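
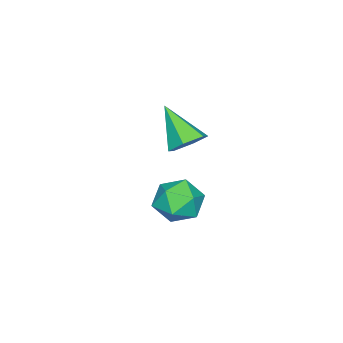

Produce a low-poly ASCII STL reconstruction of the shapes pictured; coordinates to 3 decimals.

solid 
facet normal 0.274 0.678 -0.682
outer loop
vertex -0.136 -1.701 -3.47
vertex -0.781 -1.317 -3.347
vertex -0.16 -1.157 -2.939
endloop
endfacet
facet normal 0.804 -0.397 0.443
outer loop
vertex -0.136 -1.701 -3.47
vertex -0.16 -1.157 -2.939
vertex -1.259 -2.503 -2.153
endloop
endfacet
facet normal 0.274 0.677 -0.683
outer loop
vertex -0.16 -1.157 -2.939
vertex -0.781 -1.317 -3.347
vertex -0.804 -0.773 -2.817
endloop
endfacet
facet normal 0.328 0.262 0.908
outer loop
vertex -0.16 -1.157 -2.939
vertex -0.804 -0.773 -2.817
vertex -1.259 -2.503 -2.153
endloop
endfacet
facet normal 0.274 0.677 -0.683
outer loop
vertex -0.804 -0.773 -2.817
vertex -0.781 -1.317 -3.347
vertex -1.425 -0.933 -3.225
endloop
endfacet
facet normal -0.571 0.421 0.705
outer loop
vertex -0.804 -0.773 -2.817
vertex -1.425 -0.933 -3.225
vertex -1.259 -2.503 -2.153
endloop
endfacet
facet normal 0.274 0.677 -0.683
outer loop
vertex -1.425 -0.933 -3.225
vertex -0.781 -1.317 -3.347
vertex -1.402 -1.477 -3.755
endloop
endfacet
facet normal -0.996 -0.079 0.038
outer loop
vertex -1.425 -0.933 -3.225
vertex -1.402 -1.477 -3.755
vertex -1.259 -2.503 -2.153
endloop
endfacet
facet normal 0.274 0.678 -0.682
outer loop
vertex -1.402 -1.477 -3.755
vertex -0.781 -1.317 -3.347
vertex -0.757 -1.861 -3.878
endloop
endfacet
facet normal -0.521 -0.739 -0.427
outer loop
vertex -1.402 -1.477 -3.755
vertex -0.757 -1.861 -3.878
vertex -1.259 -2.503 -2.153
endloop
endfacet
facet normal 0.274 0.678 -0.682
outer loop
vertex -0.757 -1.861 -3.878
vertex -0.781 -1.317 -3.347
vertex -0.136 -1.701 -3.47
endloop
endfacet
facet normal 0.379 -0.898 -0.224
outer loop
vertex -0.757 -1.861 -3.878
vertex -0.136 -1.701 -3.47
vertex -1.259 -2.503 -2.153
endloop
endfacet
facet normal -0.376 0.647 0.663
outer loop
vertex 2.504 1.139 -2.938
vertex 2.703 0.574 -2.274
vertex 3.3 1.187 -2.533
endloop
endfacet
facet normal -0.109 0.989 0.097
outer loop
vertex 2.504 1.139 -2.938
vertex 3.3 1.187 -2.533
vertex 3.244 1.268 -3.422
endloop
endfacet
facet normal -0.448 0.752 -0.484
outer loop
vertex 2.504 1.139 -2.938
vertex 3.244 1.268 -3.422
vertex 2.614 0.706 -3.712
endloop
endfacet
facet normal -0.924 0.262 -0.278
outer loop
vertex 2.504 1.139 -2.938
vertex 2.614 0.706 -3.712
vertex 2.279 0.277 -3.003
endloop
endfacet
facet normal -0.880 0.197 0.432
outer loop
vertex 2.504 1.139 -2.938
vertex 2.279 0.277 -3.003
vertex 2.703 0.574 -2.274
endloop
endfacet
facet normal 0.580 0.814 0.038
outer loop
vertex 3.244 1.268 -3.422
vertex 3.3 1.187 -2.533
vertex 3.901 0.783 -3.057
endloop
endfacet
facet normal 0.148 0.259 0.954
outer loop
vertex 3.3 1.187 -2.533
vertex 2.703 0.574 -2.274
vertex 3.566 0.354 -2.348
endloop
endfacet
facet normal -0.667 -0.468 0.579
outer loop
vertex 2.703 0.574 -2.274
vertex 2.279 0.277 -3.003
vertex 2.936 -0.208 -2.638
endloop
endfacet
facet normal -0.739 -0.362 -0.568
outer loop
vertex 2.279 0.277 -3.003
vertex 2.614 0.706 -3.712
vertex 2.88 -0.127 -3.527
endloop
endfacet
facet normal 0.032 0.430 -0.902
outer loop
vertex 2.614 0.706 -3.712
vertex 3.244 1.268 -3.422
vertex 3.477 0.486 -3.786
endloop
endfacet
facet normal 0.924 -0.262 0.278
outer loop
vertex 3.676 -0.079 -3.122
vertex 3.901 0.783 -3.057
vertex 3.566 0.354 -2.348
endloop
endfacet
facet normal 0.448 -0.752 0.484
outer loop
vertex 3.676 -0.079 -3.122
vertex 3.566 0.354 -2.348
vertex 2.936 -0.208 -2.638
endloop
endfacet
facet normal 0.109 -0.989 -0.097
outer loop
vertex 3.676 -0.079 -3.122
vertex 2.936 -0.208 -2.638
vertex 2.88 -0.127 -3.527
endloop
endfacet
facet normal 0.376 -0.647 -0.663
outer loop
vertex 3.676 -0.079 -3.122
vertex 2.88 -0.127 -3.527
vertex 3.477 0.486 -3.786
endloop
endfacet
facet normal 0.880 -0.197 -0.432
outer loop
vertex 3.676 -0.079 -3.122
vertex 3.477 0.486 -3.786
vertex 3.901 0.783 -3.057
endloop
endfacet
facet normal 0.739 0.362 0.568
outer loop
vertex 3.566 0.354 -2.348
vertex 3.901 0.783 -3.057
vertex 3.3 1.187 -2.533
endloop
endfacet
facet normal -0.032 -0.430 0.902
outer loop
vertex 2.936 -0.208 -2.638
vertex 3.566 0.354 -2.348
vertex 2.703 0.574 -2.274
endloop
endfacet
facet normal -0.580 -0.814 -0.038
outer loop
vertex 2.88 -0.127 -3.527
vertex 2.936 -0.208 -2.638
vertex 2.279 0.277 -3.003
endloop
endfacet
facet normal -0.148 -0.259 -0.954
outer loop
vertex 3.477 0.486 -3.786
vertex 2.88 -0.127 -3.527
vertex 2.614 0.706 -3.712
endloop
endfacet
facet normal 0.667 0.468 -0.579
outer loop
vertex 3.901 0.783 -3.057
vertex 3.477 0.486 -3.786
vertex 3.244 1.268 -3.422
endloop
endfacet

endsolid


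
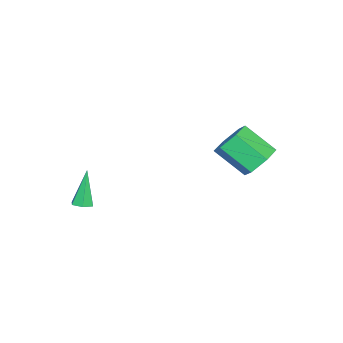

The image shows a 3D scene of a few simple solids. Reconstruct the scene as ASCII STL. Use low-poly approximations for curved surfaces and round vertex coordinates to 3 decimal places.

solid 
facet normal 0.356 0.019 -0.934
outer loop
vertex 3.831 -2.119 1.268
vertex 3.362 -2.341 1.085
vertex 3.414 -1.795 1.116
endloop
endfacet
facet normal 0.447 0.781 0.437
outer loop
vertex 3.831 -2.119 1.268
vertex 3.414 -1.795 1.116
vertex 2.658 -2.379 2.935
endloop
endfacet
facet normal 0.356 0.019 -0.934
outer loop
vertex 3.414 -1.795 1.116
vertex 3.362 -2.341 1.085
vertex 2.945 -2.017 0.933
endloop
endfacet
facet normal -0.456 0.885 0.095
outer loop
vertex 3.414 -1.795 1.116
vertex 2.945 -2.017 0.933
vertex 2.658 -2.379 2.935
endloop
endfacet
facet normal 0.356 0.020 -0.934
outer loop
vertex 2.945 -2.017 0.933
vertex 3.362 -2.341 1.085
vertex 2.894 -2.564 0.902
endloop
endfacet
facet normal -0.987 0.099 -0.124
outer loop
vertex 2.945 -2.017 0.933
vertex 2.894 -2.564 0.902
vertex 2.658 -2.379 2.935
endloop
endfacet
facet normal 0.356 0.020 -0.934
outer loop
vertex 2.894 -2.564 0.902
vertex 3.362 -2.341 1.085
vertex 3.311 -2.888 1.054
endloop
endfacet
facet normal -0.614 -0.790 0.001
outer loop
vertex 2.894 -2.564 0.902
vertex 3.311 -2.888 1.054
vertex 2.658 -2.379 2.935
endloop
endfacet
facet normal 0.356 0.020 -0.934
outer loop
vertex 3.311 -2.888 1.054
vertex 3.362 -2.341 1.085
vertex 3.779 -2.666 1.237
endloop
endfacet
facet normal 0.290 -0.894 0.342
outer loop
vertex 3.311 -2.888 1.054
vertex 3.779 -2.666 1.237
vertex 2.658 -2.379 2.935
endloop
endfacet
facet normal 0.356 0.019 -0.934
outer loop
vertex 3.779 -2.666 1.237
vertex 3.362 -2.341 1.085
vertex 3.831 -2.119 1.268
endloop
endfacet
facet normal 0.821 -0.110 0.560
outer loop
vertex 3.779 -2.666 1.237
vertex 3.831 -2.119 1.268
vertex 2.658 -2.379 2.935
endloop
endfacet
facet normal 0.051 0.785 -0.617
outer loop
vertex -1.794 4.731 2.575
vertex -2.389 4.213 1.867
vertex -2.85 4.821 2.603
endloop
endfacet
facet normal 0.073 0.613 0.787
outer loop
vertex -1.794 4.731 2.575
vertex -2.85 4.821 2.603
vertex -1.895 3.145 3.821
endloop
endfacet
facet normal 0.073 0.613 0.787
outer loop
vertex -1.895 3.145 3.821
vertex -2.85 4.821 2.603
vertex -2.951 3.235 3.849
endloop
endfacet
facet normal -0.051 -0.785 0.617
outer loop
vertex -1.895 3.145 3.821
vertex -2.951 3.235 3.849
vertex -2.491 2.627 3.113
endloop
endfacet
facet normal 0.050 0.785 -0.617
outer loop
vertex -2.85 4.821 2.603
vertex -2.389 4.213 1.867
vertex -3.445 4.303 1.896
endloop
endfacet
facet normal -0.826 0.380 0.417
outer loop
vertex -2.85 4.821 2.603
vertex -3.445 4.303 1.896
vertex -2.951 3.235 3.849
endloop
endfacet
facet normal -0.826 0.380 0.417
outer loop
vertex -2.951 3.235 3.849
vertex -3.445 4.303 1.896
vertex -3.546 2.717 3.142
endloop
endfacet
facet normal -0.050 -0.785 0.617
outer loop
vertex -2.951 3.235 3.849
vertex -3.546 2.717 3.142
vertex -2.491 2.627 3.113
endloop
endfacet
facet normal 0.050 0.786 -0.617
outer loop
vertex -3.445 4.303 1.896
vertex -2.389 4.213 1.867
vertex -2.985 3.695 1.159
endloop
endfacet
facet normal -0.900 -0.233 -0.369
outer loop
vertex -3.445 4.303 1.896
vertex -2.985 3.695 1.159
vertex -3.546 2.717 3.142
endloop
endfacet
facet normal -0.900 -0.233 -0.369
outer loop
vertex -3.546 2.717 3.142
vertex -2.985 3.695 1.159
vertex -3.086 2.109 2.405
endloop
endfacet
facet normal -0.050 -0.786 0.617
outer loop
vertex -3.546 2.717 3.142
vertex -3.086 2.109 2.405
vertex -2.491 2.627 3.113
endloop
endfacet
facet normal 0.051 0.785 -0.617
outer loop
vertex -2.985 3.695 1.159
vertex -2.389 4.213 1.867
vertex -1.929 3.605 1.131
endloop
endfacet
facet normal -0.073 -0.613 -0.787
outer loop
vertex -2.985 3.695 1.159
vertex -1.929 3.605 1.131
vertex -3.086 2.109 2.405
endloop
endfacet
facet normal -0.073 -0.613 -0.787
outer loop
vertex -3.086 2.109 2.405
vertex -1.929 3.605 1.131
vertex -2.03 2.019 2.377
endloop
endfacet
facet normal -0.051 -0.785 0.617
outer loop
vertex -3.086 2.109 2.405
vertex -2.03 2.019 2.377
vertex -2.491 2.627 3.113
endloop
endfacet
facet normal 0.050 0.785 -0.617
outer loop
vertex -1.929 3.605 1.131
vertex -2.389 4.213 1.867
vertex -1.334 4.123 1.838
endloop
endfacet
facet normal 0.826 -0.380 -0.417
outer loop
vertex -1.929 3.605 1.131
vertex -1.334 4.123 1.838
vertex -2.03 2.019 2.377
endloop
endfacet
facet normal 0.826 -0.380 -0.417
outer loop
vertex -2.03 2.019 2.377
vertex -1.334 4.123 1.838
vertex -1.435 2.537 3.084
endloop
endfacet
facet normal -0.050 -0.785 0.617
outer loop
vertex -2.03 2.019 2.377
vertex -1.435 2.537 3.084
vertex -2.491 2.627 3.113
endloop
endfacet
facet normal 0.050 0.786 -0.617
outer loop
vertex -1.334 4.123 1.838
vertex -2.389 4.213 1.867
vertex -1.794 4.731 2.575
endloop
endfacet
facet normal 0.900 0.233 0.369
outer loop
vertex -1.334 4.123 1.838
vertex -1.794 4.731 2.575
vertex -1.435 2.537 3.084
endloop
endfacet
facet normal 0.900 0.233 0.369
outer loop
vertex -1.435 2.537 3.084
vertex -1.794 4.731 2.575
vertex -1.895 3.145 3.821
endloop
endfacet
facet normal -0.050 -0.786 0.617
outer loop
vertex -1.435 2.537 3.084
vertex -1.895 3.145 3.821
vertex -2.491 2.627 3.113
endloop
endfacet

endsolid


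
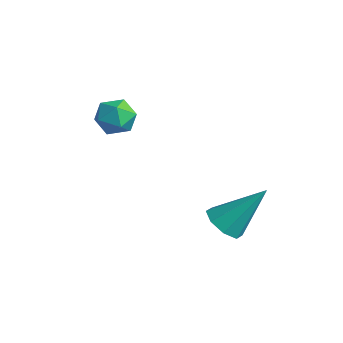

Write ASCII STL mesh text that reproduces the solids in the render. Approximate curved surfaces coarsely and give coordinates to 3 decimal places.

solid 
facet normal -0.337 -0.577 -0.744
outer loop
vertex -0.42 -1.433 -4.072
vertex -0.927 -1.02 -4.163
vertex -0.314 -1.067 -4.404
endloop
endfacet
facet normal 0.978 -0.161 0.135
outer loop
vertex -0.42 -1.433 -4.072
vertex -0.314 -1.067 -4.404
vertex -0.353 -0.04 -2.897
endloop
endfacet
facet normal -0.337 -0.575 -0.745
outer loop
vertex -0.314 -1.067 -4.404
vertex -0.927 -1.02 -4.163
vertex -0.566 -0.673 -4.594
endloop
endfacet
facet normal 0.865 0.425 -0.267
outer loop
vertex -0.314 -1.067 -4.404
vertex -0.566 -0.673 -4.594
vertex -0.353 -0.04 -2.897
endloop
endfacet
facet normal -0.337 -0.576 -0.745
outer loop
vertex -0.566 -0.673 -4.594
vertex -0.927 -1.02 -4.163
vertex -1.03 -0.482 -4.532
endloop
endfacet
facet normal 0.312 0.877 -0.366
outer loop
vertex -0.566 -0.673 -4.594
vertex -1.03 -0.482 -4.532
vertex -0.353 -0.04 -2.897
endloop
endfacet
facet normal -0.337 -0.576 -0.745
outer loop
vertex -1.03 -0.482 -4.532
vertex -0.927 -1.02 -4.163
vertex -1.433 -0.606 -4.254
endloop
endfacet
facet normal -0.357 0.928 -0.103
outer loop
vertex -1.03 -0.482 -4.532
vertex -1.433 -0.606 -4.254
vertex -0.353 -0.04 -2.897
endloop
endfacet
facet normal -0.338 -0.577 -0.744
outer loop
vertex -1.433 -0.606 -4.254
vertex -0.927 -1.02 -4.163
vertex -1.539 -0.972 -3.922
endloop
endfacet
facet normal -0.750 0.550 0.367
outer loop
vertex -1.433 -0.606 -4.254
vertex -1.539 -0.972 -3.922
vertex -0.353 -0.04 -2.897
endloop
endfacet
facet normal -0.338 -0.575 -0.745
outer loop
vertex -1.539 -0.972 -3.922
vertex -0.927 -1.02 -4.163
vertex -1.287 -1.366 -3.732
endloop
endfacet
facet normal -0.637 -0.036 0.770
outer loop
vertex -1.539 -0.972 -3.922
vertex -1.287 -1.366 -3.732
vertex -0.353 -0.04 -2.897
endloop
endfacet
facet normal -0.337 -0.577 -0.744
outer loop
vertex -1.287 -1.366 -3.732
vertex -0.927 -1.02 -4.163
vertex -0.823 -1.557 -3.794
endloop
endfacet
facet normal -0.085 -0.488 0.869
outer loop
vertex -1.287 -1.366 -3.732
vertex -0.823 -1.557 -3.794
vertex -0.353 -0.04 -2.897
endloop
endfacet
facet normal -0.336 -0.577 -0.745
outer loop
vertex -0.823 -1.557 -3.794
vertex -0.927 -1.02 -4.163
vertex -0.42 -1.433 -4.072
endloop
endfacet
facet normal 0.584 -0.540 0.606
outer loop
vertex -0.823 -1.557 -3.794
vertex -0.42 -1.433 -4.072
vertex -0.353 -0.04 -2.897
endloop
endfacet
facet normal -0.746 0.257 0.614
outer loop
vertex -4.109 -2.508 -0.634
vertex -3.909 -2.955 -0.204
vertex -3.675 -2.348 -0.174
endloop
endfacet
facet normal -0.536 0.815 0.222
outer loop
vertex -4.109 -2.508 -0.634
vertex -3.675 -2.348 -0.174
vertex -3.598 -2.131 -0.784
endloop
endfacet
facet normal -0.610 0.640 -0.467
outer loop
vertex -4.109 -2.508 -0.634
vertex -3.598 -2.131 -0.784
vertex -3.784 -2.605 -1.191
endloop
endfacet
facet normal -0.865 -0.024 -0.501
outer loop
vertex -4.109 -2.508 -0.634
vertex -3.784 -2.605 -1.191
vertex -3.977 -3.114 -0.833
endloop
endfacet
facet normal -0.950 -0.262 0.169
outer loop
vertex -4.109 -2.508 -0.634
vertex -3.977 -3.114 -0.833
vertex -3.909 -2.955 -0.204
endloop
endfacet
facet normal 0.158 0.924 0.349
outer loop
vertex -3.598 -2.131 -0.784
vertex -3.675 -2.348 -0.174
vertex -3.083 -2.346 -0.447
endloop
endfacet
facet normal -0.182 0.022 0.983
outer loop
vertex -3.675 -2.348 -0.174
vertex -3.909 -2.955 -0.204
vertex -3.276 -2.855 -0.089
endloop
endfacet
facet normal -0.513 -0.818 0.262
outer loop
vertex -3.909 -2.955 -0.204
vertex -3.977 -3.114 -0.833
vertex -3.462 -3.329 -0.496
endloop
endfacet
facet normal -0.376 -0.433 -0.819
outer loop
vertex -3.977 -3.114 -0.833
vertex -3.784 -2.605 -1.191
vertex -3.385 -3.112 -1.106
endloop
endfacet
facet normal 0.038 0.642 -0.765
outer loop
vertex -3.784 -2.605 -1.191
vertex -3.598 -2.131 -0.784
vertex -3.151 -2.505 -1.076
endloop
endfacet
facet normal 0.865 0.024 0.501
outer loop
vertex -2.951 -2.952 -0.646
vertex -3.083 -2.346 -0.447
vertex -3.276 -2.855 -0.089
endloop
endfacet
facet normal 0.610 -0.640 0.467
outer loop
vertex -2.951 -2.952 -0.646
vertex -3.276 -2.855 -0.089
vertex -3.462 -3.329 -0.496
endloop
endfacet
facet normal 0.536 -0.815 -0.222
outer loop
vertex -2.951 -2.952 -0.646
vertex -3.462 -3.329 -0.496
vertex -3.385 -3.112 -1.106
endloop
endfacet
facet normal 0.746 -0.257 -0.614
outer loop
vertex -2.951 -2.952 -0.646
vertex -3.385 -3.112 -1.106
vertex -3.151 -2.505 -1.076
endloop
endfacet
facet normal 0.950 0.262 -0.169
outer loop
vertex -2.951 -2.952 -0.646
vertex -3.151 -2.505 -1.076
vertex -3.083 -2.346 -0.447
endloop
endfacet
facet normal 0.376 0.433 0.819
outer loop
vertex -3.276 -2.855 -0.089
vertex -3.083 -2.346 -0.447
vertex -3.675 -2.348 -0.174
endloop
endfacet
facet normal -0.038 -0.642 0.765
outer loop
vertex -3.462 -3.329 -0.496
vertex -3.276 -2.855 -0.089
vertex -3.909 -2.955 -0.204
endloop
endfacet
facet normal -0.158 -0.924 -0.349
outer loop
vertex -3.385 -3.112 -1.106
vertex -3.462 -3.329 -0.496
vertex -3.977 -3.114 -0.833
endloop
endfacet
facet normal 0.182 -0.022 -0.983
outer loop
vertex -3.151 -2.505 -1.076
vertex -3.385 -3.112 -1.106
vertex -3.784 -2.605 -1.191
endloop
endfacet
facet normal 0.513 0.818 -0.262
outer loop
vertex -3.083 -2.346 -0.447
vertex -3.151 -2.505 -1.076
vertex -3.598 -2.131 -0.784
endloop
endfacet

endsolid


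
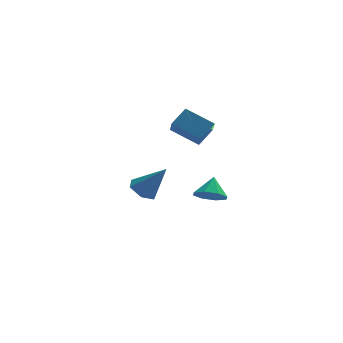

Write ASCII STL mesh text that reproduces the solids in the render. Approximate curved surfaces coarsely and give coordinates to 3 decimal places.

solid 
facet normal -0.801 0.370 0.470
outer loop
vertex -2.119 -0.038 3.564
vertex -2.125 0.868 2.84
vertex -2.741 -0.56 2.915
endloop
endfacet
facet normal 0.005 -0.781 0.624
outer loop
vertex -1.555 -1.108 2.22
vertex -2.119 -0.038 3.564
vertex -2.741 -0.56 2.915
endloop
endfacet
facet normal -0.801 0.370 0.470
outer loop
vertex -2.741 -0.56 2.915
vertex -2.125 0.868 2.84
vertex -2.747 0.346 2.191
endloop
endfacet
facet normal -0.598 -0.503 -0.624
outer loop
vertex -2.747 0.346 2.191
vertex -1.555 -1.108 2.22
vertex -2.741 -0.56 2.915
endloop
endfacet
facet normal 0.598 0.503 0.624
outer loop
vertex -2.119 -0.038 3.564
vertex -0.939 0.32 2.145
vertex -2.125 0.868 2.84
endloop
endfacet
facet normal 0.005 -0.781 0.624
outer loop
vertex -0.933 -0.586 2.869
vertex -2.119 -0.038 3.564
vertex -1.555 -1.108 2.22
endloop
endfacet
facet normal 0.598 0.503 0.624
outer loop
vertex -0.933 -0.586 2.869
vertex -0.939 0.32 2.145
vertex -2.119 -0.038 3.564
endloop
endfacet
facet normal -0.005 0.781 -0.624
outer loop
vertex -2.125 0.868 2.84
vertex -0.939 0.32 2.145
vertex -2.747 0.346 2.191
endloop
endfacet
facet normal -0.598 -0.503 -0.624
outer loop
vertex -1.561 -0.202 1.496
vertex -1.555 -1.108 2.22
vertex -2.747 0.346 2.191
endloop
endfacet
facet normal -0.005 0.781 -0.624
outer loop
vertex -2.747 0.346 2.191
vertex -0.939 0.32 2.145
vertex -1.561 -0.202 1.496
endloop
endfacet
facet normal 0.801 -0.370 -0.470
outer loop
vertex -1.561 -0.202 1.496
vertex -0.933 -0.586 2.869
vertex -1.555 -1.108 2.22
endloop
endfacet
facet normal 0.801 -0.370 -0.470
outer loop
vertex -0.939 0.32 2.145
vertex -0.933 -0.586 2.869
vertex -1.561 -0.202 1.496
endloop
endfacet
facet normal -0.200 -0.619 -0.759
outer loop
vertex -0.745 -4.27 0.223
vertex -1.415 -3.965 0.151
vertex -0.746 -3.831 -0.135
endloop
endfacet
facet normal 0.930 0.233 0.283
outer loop
vertex -0.745 -4.27 0.223
vertex -0.746 -3.831 -0.135
vertex -1.205 -3.315 0.949
endloop
endfacet
facet normal -0.201 -0.619 -0.760
outer loop
vertex -0.746 -3.831 -0.135
vertex -1.415 -3.965 0.151
vertex -1.139 -3.47 -0.325
endloop
endfacet
facet normal 0.689 0.723 -0.052
outer loop
vertex -0.746 -3.831 -0.135
vertex -1.139 -3.47 -0.325
vertex -1.205 -3.315 0.949
endloop
endfacet
facet normal -0.202 -0.618 -0.760
outer loop
vertex -1.139 -3.47 -0.325
vertex -1.415 -3.965 0.151
vertex -1.694 -3.398 -0.236
endloop
endfacet
facet normal 0.110 0.987 -0.114
outer loop
vertex -1.139 -3.47 -0.325
vertex -1.694 -3.398 -0.236
vertex -1.205 -3.315 0.949
endloop
endfacet
facet normal -0.200 -0.618 -0.760
outer loop
vertex -1.694 -3.398 -0.236
vertex -1.415 -3.965 0.151
vertex -2.085 -3.659 0.079
endloop
endfacet
facet normal -0.473 0.871 0.134
outer loop
vertex -1.694 -3.398 -0.236
vertex -2.085 -3.659 0.079
vertex -1.205 -3.315 0.949
endloop
endfacet
facet normal -0.201 -0.619 -0.759
outer loop
vertex -2.085 -3.659 0.079
vertex -1.415 -3.965 0.151
vertex -2.085 -4.098 0.437
endloop
endfacet
facet normal -0.712 0.444 0.544
outer loop
vertex -2.085 -3.659 0.079
vertex -2.085 -4.098 0.437
vertex -1.205 -3.315 0.949
endloop
endfacet
facet normal -0.201 -0.619 -0.759
outer loop
vertex -2.085 -4.098 0.437
vertex -1.415 -3.965 0.151
vertex -1.692 -4.459 0.627
endloop
endfacet
facet normal -0.470 -0.048 0.881
outer loop
vertex -2.085 -4.098 0.437
vertex -1.692 -4.459 0.627
vertex -1.205 -3.315 0.949
endloop
endfacet
facet normal -0.202 -0.618 -0.759
outer loop
vertex -1.692 -4.459 0.627
vertex -1.415 -3.965 0.151
vertex -1.137 -4.531 0.538
endloop
endfacet
facet normal 0.111 -0.313 0.943
outer loop
vertex -1.692 -4.459 0.627
vertex -1.137 -4.531 0.538
vertex -1.205 -3.315 0.949
endloop
endfacet
facet normal -0.200 -0.618 -0.760
outer loop
vertex -1.137 -4.531 0.538
vertex -1.415 -3.965 0.151
vertex -0.745 -4.27 0.223
endloop
endfacet
facet normal 0.690 -0.197 0.696
outer loop
vertex -1.137 -4.531 0.538
vertex -0.745 -4.27 0.223
vertex -1.205 -3.315 0.949
endloop
endfacet
facet normal -0.575 0.211 -0.790
outer loop
vertex -3.386 1.397 -2.439
vertex -3.856 1.777 -1.995
vertex -3.28 2.13 -2.32
endloop
endfacet
facet normal 0.955 -0.092 -0.282
outer loop
vertex -3.386 1.397 -2.439
vertex -3.28 2.13 -2.32
vertex -2.844 1.403 -0.605
endloop
endfacet
facet normal -0.575 0.211 -0.790
outer loop
vertex -3.28 2.13 -2.32
vertex -3.856 1.777 -1.995
vertex -3.75 2.51 -1.876
endloop
endfacet
facet normal 0.693 0.710 0.125
outer loop
vertex -3.28 2.13 -2.32
vertex -3.75 2.51 -1.876
vertex -2.844 1.403 -0.605
endloop
endfacet
facet normal -0.575 0.211 -0.790
outer loop
vertex -3.75 2.51 -1.876
vertex -3.856 1.777 -1.995
vertex -4.326 2.157 -1.551
endloop
endfacet
facet normal -0.063 0.730 0.681
outer loop
vertex -3.75 2.51 -1.876
vertex -4.326 2.157 -1.551
vertex -2.844 1.403 -0.605
endloop
endfacet
facet normal -0.575 0.212 -0.790
outer loop
vertex -4.326 2.157 -1.551
vertex -3.856 1.777 -1.995
vertex -4.433 1.424 -1.67
endloop
endfacet
facet normal -0.556 -0.053 0.829
outer loop
vertex -4.326 2.157 -1.551
vertex -4.433 1.424 -1.67
vertex -2.844 1.403 -0.605
endloop
endfacet
facet normal -0.575 0.212 -0.790
outer loop
vertex -4.433 1.424 -1.67
vertex -3.856 1.777 -1.995
vertex -3.963 1.044 -2.114
endloop
endfacet
facet normal -0.294 -0.857 0.422
outer loop
vertex -4.433 1.424 -1.67
vertex -3.963 1.044 -2.114
vertex -2.844 1.403 -0.605
endloop
endfacet
facet normal -0.575 0.212 -0.790
outer loop
vertex -3.963 1.044 -2.114
vertex -3.856 1.777 -1.995
vertex -3.386 1.397 -2.439
endloop
endfacet
facet normal 0.461 -0.877 -0.133
outer loop
vertex -3.963 1.044 -2.114
vertex -3.386 1.397 -2.439
vertex -2.844 1.403 -0.605
endloop
endfacet

endsolid


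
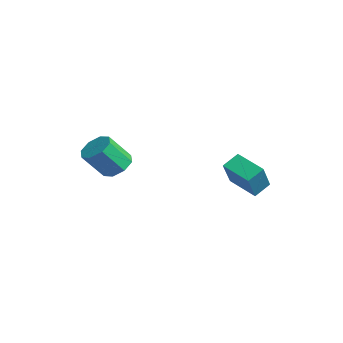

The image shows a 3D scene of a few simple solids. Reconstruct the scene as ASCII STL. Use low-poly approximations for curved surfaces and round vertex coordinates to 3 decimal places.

solid 
facet normal 0.064 0.609 -0.790
outer loop
vertex -2.372 -2.812 -3.705
vertex -3.013 -2.288 -3.353
vertex -2.115 -2.316 -3.302
endloop
endfacet
facet normal 0.926 -0.332 -0.181
outer loop
vertex -2.372 -2.812 -3.705
vertex -2.115 -2.316 -3.302
vertex -2.486 -3.896 -2.299
endloop
endfacet
facet normal 0.926 -0.332 -0.181
outer loop
vertex -2.486 -3.896 -2.299
vertex -2.115 -2.316 -3.302
vertex -2.229 -3.4 -1.896
endloop
endfacet
facet normal -0.064 -0.609 0.790
outer loop
vertex -2.486 -3.896 -2.299
vertex -2.229 -3.4 -1.896
vertex -3.127 -3.372 -1.947
endloop
endfacet
facet normal 0.064 0.609 -0.791
outer loop
vertex -2.115 -2.316 -3.302
vertex -3.013 -2.288 -3.353
vertex -2.384 -1.803 -2.929
endloop
endfacet
facet normal 0.918 0.274 0.286
outer loop
vertex -2.115 -2.316 -3.302
vertex -2.384 -1.803 -2.929
vertex -2.229 -3.4 -1.896
endloop
endfacet
facet normal 0.918 0.274 0.286
outer loop
vertex -2.229 -3.4 -1.896
vertex -2.384 -1.803 -2.929
vertex -2.498 -2.888 -1.522
endloop
endfacet
facet normal -0.064 -0.610 0.790
outer loop
vertex -2.229 -3.4 -1.896
vertex -2.498 -2.888 -1.522
vertex -3.127 -3.372 -1.947
endloop
endfacet
facet normal 0.063 0.609 -0.790
outer loop
vertex -2.384 -1.803 -2.929
vertex -3.013 -2.288 -3.353
vertex -3.022 -1.575 -2.804
endloop
endfacet
facet normal 0.372 0.720 0.586
outer loop
vertex -2.384 -1.803 -2.929
vertex -3.022 -1.575 -2.804
vertex -2.498 -2.888 -1.522
endloop
endfacet
facet normal 0.372 0.720 0.585
outer loop
vertex -2.498 -2.888 -1.522
vertex -3.022 -1.575 -2.804
vertex -3.136 -2.659 -1.398
endloop
endfacet
facet normal -0.065 -0.609 0.790
outer loop
vertex -2.498 -2.888 -1.522
vertex -3.136 -2.659 -1.398
vertex -3.127 -3.372 -1.947
endloop
endfacet
facet normal 0.064 0.609 -0.790
outer loop
vertex -3.022 -1.575 -2.804
vertex -3.013 -2.288 -3.353
vertex -3.654 -1.764 -3.001
endloop
endfacet
facet normal -0.391 0.744 0.542
outer loop
vertex -3.022 -1.575 -2.804
vertex -3.654 -1.764 -3.001
vertex -3.136 -2.659 -1.398
endloop
endfacet
facet normal -0.391 0.744 0.542
outer loop
vertex -3.136 -2.659 -1.398
vertex -3.654 -1.764 -3.001
vertex -3.768 -2.848 -1.595
endloop
endfacet
facet normal -0.064 -0.609 0.790
outer loop
vertex -3.136 -2.659 -1.398
vertex -3.768 -2.848 -1.595
vertex -3.127 -3.372 -1.947
endloop
endfacet
facet normal 0.064 0.609 -0.790
outer loop
vertex -3.654 -1.764 -3.001
vertex -3.013 -2.288 -3.353
vertex -3.911 -2.26 -3.404
endloop
endfacet
facet normal -0.926 0.332 0.181
outer loop
vertex -3.654 -1.764 -3.001
vertex -3.911 -2.26 -3.404
vertex -3.768 -2.848 -1.595
endloop
endfacet
facet normal -0.926 0.332 0.181
outer loop
vertex -3.768 -2.848 -1.595
vertex -3.911 -2.26 -3.404
vertex -4.025 -3.344 -1.998
endloop
endfacet
facet normal -0.064 -0.609 0.790
outer loop
vertex -3.768 -2.848 -1.595
vertex -4.025 -3.344 -1.998
vertex -3.127 -3.372 -1.947
endloop
endfacet
facet normal 0.064 0.610 -0.790
outer loop
vertex -3.911 -2.26 -3.404
vertex -3.013 -2.288 -3.353
vertex -3.642 -2.772 -3.778
endloop
endfacet
facet normal -0.918 -0.274 -0.286
outer loop
vertex -3.911 -2.26 -3.404
vertex -3.642 -2.772 -3.778
vertex -4.025 -3.344 -1.998
endloop
endfacet
facet normal -0.918 -0.274 -0.286
outer loop
vertex -4.025 -3.344 -1.998
vertex -3.642 -2.772 -3.778
vertex -3.756 -3.857 -2.371
endloop
endfacet
facet normal -0.064 -0.609 0.791
outer loop
vertex -4.025 -3.344 -1.998
vertex -3.756 -3.857 -2.371
vertex -3.127 -3.372 -1.947
endloop
endfacet
facet normal 0.065 0.609 -0.790
outer loop
vertex -3.642 -2.772 -3.778
vertex -3.013 -2.288 -3.353
vertex -3.004 -3.001 -3.902
endloop
endfacet
facet normal -0.372 -0.720 -0.585
outer loop
vertex -3.642 -2.772 -3.778
vertex -3.004 -3.001 -3.902
vertex -3.756 -3.857 -2.371
endloop
endfacet
facet normal -0.372 -0.720 -0.585
outer loop
vertex -3.756 -3.857 -2.371
vertex -3.004 -3.001 -3.902
vertex -3.118 -4.085 -2.496
endloop
endfacet
facet normal -0.063 -0.609 0.790
outer loop
vertex -3.756 -3.857 -2.371
vertex -3.118 -4.085 -2.496
vertex -3.127 -3.372 -1.947
endloop
endfacet
facet normal 0.064 0.609 -0.790
outer loop
vertex -3.004 -3.001 -3.902
vertex -3.013 -2.288 -3.353
vertex -2.372 -2.812 -3.705
endloop
endfacet
facet normal 0.391 -0.744 -0.542
outer loop
vertex -3.004 -3.001 -3.902
vertex -2.372 -2.812 -3.705
vertex -3.118 -4.085 -2.496
endloop
endfacet
facet normal 0.391 -0.744 -0.542
outer loop
vertex -3.118 -4.085 -2.496
vertex -2.372 -2.812 -3.705
vertex -2.486 -3.896 -2.299
endloop
endfacet
facet normal -0.064 -0.609 0.790
outer loop
vertex -3.118 -4.085 -2.496
vertex -2.486 -3.896 -2.299
vertex -3.127 -3.372 -1.947
endloop
endfacet
facet normal -0.431 0.421 -0.798
outer loop
vertex -0.52 3.262 -3.64
vertex 0.965 3.841 -4.136
vertex -0.364 2.399 -4.18
endloop
endfacet
facet normal -0.889 -0.347 0.297
outer loop
vertex 0.455 1.599 -2.664
vertex -0.52 3.262 -3.64
vertex -0.364 2.399 -4.18
endloop
endfacet
facet normal -0.431 0.421 -0.798
outer loop
vertex -0.364 2.399 -4.18
vertex 0.965 3.841 -4.136
vertex 1.121 2.978 -4.676
endloop
endfacet
facet normal 0.152 -0.838 -0.524
outer loop
vertex 1.121 2.978 -4.676
vertex 0.455 1.599 -2.664
vertex -0.364 2.399 -4.18
endloop
endfacet
facet normal -0.152 0.838 0.524
outer loop
vertex -0.52 3.262 -3.64
vertex 1.784 3.041 -2.62
vertex 0.965 3.841 -4.136
endloop
endfacet
facet normal -0.889 -0.347 0.297
outer loop
vertex 0.299 2.462 -2.124
vertex -0.52 3.262 -3.64
vertex 0.455 1.599 -2.664
endloop
endfacet
facet normal -0.152 0.838 0.524
outer loop
vertex 0.299 2.462 -2.124
vertex 1.784 3.041 -2.62
vertex -0.52 3.262 -3.64
endloop
endfacet
facet normal 0.889 0.347 -0.297
outer loop
vertex 0.965 3.841 -4.136
vertex 1.784 3.041 -2.62
vertex 1.121 2.978 -4.676
endloop
endfacet
facet normal 0.152 -0.838 -0.524
outer loop
vertex 1.94 2.178 -3.16
vertex 0.455 1.599 -2.664
vertex 1.121 2.978 -4.676
endloop
endfacet
facet normal 0.889 0.347 -0.297
outer loop
vertex 1.121 2.978 -4.676
vertex 1.784 3.041 -2.62
vertex 1.94 2.178 -3.16
endloop
endfacet
facet normal 0.431 -0.421 0.798
outer loop
vertex 1.94 2.178 -3.16
vertex 0.299 2.462 -2.124
vertex 0.455 1.599 -2.664
endloop
endfacet
facet normal 0.431 -0.421 0.798
outer loop
vertex 1.784 3.041 -2.62
vertex 0.299 2.462 -2.124
vertex 1.94 2.178 -3.16
endloop
endfacet

endsolid


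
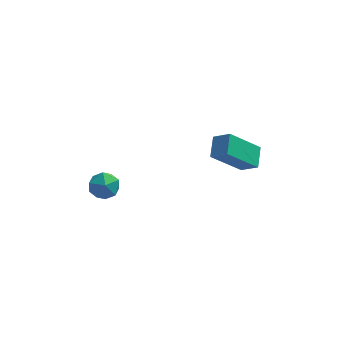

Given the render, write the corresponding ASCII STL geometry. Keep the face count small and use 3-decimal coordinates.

solid 
facet normal -0.210 0.970 -0.120
outer loop
vertex -1.836 -1.051 2.863
vertex -2.243 -1.057 3.526
vertex -1.483 -0.891 3.539
endloop
endfacet
facet normal 0.420 0.809 -0.411
outer loop
vertex -1.836 -1.051 2.863
vertex -1.483 -0.891 3.539
vertex -1.129 -1.342 3.013
endloop
endfacet
facet normal 0.315 0.301 -0.900
outer loop
vertex -1.836 -1.051 2.863
vertex -1.129 -1.342 3.013
vertex -1.671 -1.787 2.675
endloop
endfacet
facet normal -0.383 0.147 -0.912
outer loop
vertex -1.836 -1.051 2.863
vertex -1.671 -1.787 2.675
vertex -2.359 -1.612 2.992
endloop
endfacet
facet normal -0.708 0.561 -0.429
outer loop
vertex -1.836 -1.051 2.863
vertex -2.359 -1.612 2.992
vertex -2.243 -1.057 3.526
endloop
endfacet
facet normal 0.837 0.538 0.102
outer loop
vertex -1.129 -1.342 3.013
vertex -1.483 -0.891 3.539
vertex -1.101 -1.528 3.768
endloop
endfacet
facet normal -0.184 0.799 0.573
outer loop
vertex -1.483 -0.891 3.539
vertex -2.243 -1.057 3.526
vertex -1.789 -1.353 4.085
endloop
endfacet
facet normal -0.988 0.138 0.071
outer loop
vertex -2.243 -1.057 3.526
vertex -2.359 -1.612 2.992
vertex -2.331 -1.798 3.747
endloop
endfacet
facet normal -0.462 -0.532 -0.709
outer loop
vertex -2.359 -1.612 2.992
vertex -1.671 -1.787 2.675
vertex -1.977 -2.249 3.221
endloop
endfacet
facet normal 0.665 -0.285 -0.691
outer loop
vertex -1.671 -1.787 2.675
vertex -1.129 -1.342 3.013
vertex -1.217 -2.083 3.234
endloop
endfacet
facet normal 0.383 -0.147 0.912
outer loop
vertex -1.624 -2.089 3.897
vertex -1.101 -1.528 3.768
vertex -1.789 -1.353 4.085
endloop
endfacet
facet normal -0.315 -0.301 0.900
outer loop
vertex -1.624 -2.089 3.897
vertex -1.789 -1.353 4.085
vertex -2.331 -1.798 3.747
endloop
endfacet
facet normal -0.420 -0.809 0.411
outer loop
vertex -1.624 -2.089 3.897
vertex -2.331 -1.798 3.747
vertex -1.977 -2.249 3.221
endloop
endfacet
facet normal 0.210 -0.970 0.120
outer loop
vertex -1.624 -2.089 3.897
vertex -1.977 -2.249 3.221
vertex -1.217 -2.083 3.234
endloop
endfacet
facet normal 0.708 -0.561 0.429
outer loop
vertex -1.624 -2.089 3.897
vertex -1.217 -2.083 3.234
vertex -1.101 -1.528 3.768
endloop
endfacet
facet normal 0.462 0.532 0.709
outer loop
vertex -1.789 -1.353 4.085
vertex -1.101 -1.528 3.768
vertex -1.483 -0.891 3.539
endloop
endfacet
facet normal -0.665 0.285 0.691
outer loop
vertex -2.331 -1.798 3.747
vertex -1.789 -1.353 4.085
vertex -2.243 -1.057 3.526
endloop
endfacet
facet normal -0.837 -0.538 -0.102
outer loop
vertex -1.977 -2.249 3.221
vertex -2.331 -1.798 3.747
vertex -2.359 -1.612 2.992
endloop
endfacet
facet normal 0.184 -0.799 -0.573
outer loop
vertex -1.217 -2.083 3.234
vertex -1.977 -2.249 3.221
vertex -1.671 -1.787 2.675
endloop
endfacet
facet normal 0.988 -0.138 -0.071
outer loop
vertex -1.101 -1.528 3.768
vertex -1.217 -2.083 3.234
vertex -1.129 -1.342 3.013
endloop
endfacet
facet normal -0.757 0.346 -0.554
outer loop
vertex 2.726 1.558 4.075
vertex 4.05 2.171 2.649
vertex 2.643 0.58 3.578
endloop
endfacet
facet normal -0.649 -0.300 0.699
outer loop
vertex 3.37 0.249 4.111
vertex 2.726 1.558 4.075
vertex 2.643 0.58 3.578
endloop
endfacet
facet normal -0.757 0.345 -0.555
outer loop
vertex 2.643 0.58 3.578
vertex 4.05 2.171 2.649
vertex 3.968 1.193 2.153
endloop
endfacet
facet normal -0.074 -0.889 -0.451
outer loop
vertex 3.968 1.193 2.153
vertex 3.37 0.249 4.111
vertex 2.643 0.58 3.578
endloop
endfacet
facet normal 0.074 0.889 0.451
outer loop
vertex 2.726 1.558 4.075
vertex 4.777 1.84 3.182
vertex 4.05 2.171 2.649
endloop
endfacet
facet normal -0.649 -0.300 0.699
outer loop
vertex 3.452 1.227 4.607
vertex 2.726 1.558 4.075
vertex 3.37 0.249 4.111
endloop
endfacet
facet normal 0.074 0.889 0.452
outer loop
vertex 3.452 1.227 4.607
vertex 4.777 1.84 3.182
vertex 2.726 1.558 4.075
endloop
endfacet
facet normal 0.649 0.300 -0.699
outer loop
vertex 4.05 2.171 2.649
vertex 4.777 1.84 3.182
vertex 3.968 1.193 2.153
endloop
endfacet
facet normal -0.075 -0.889 -0.451
outer loop
vertex 4.694 0.862 2.685
vertex 3.37 0.249 4.111
vertex 3.968 1.193 2.153
endloop
endfacet
facet normal 0.649 0.300 -0.699
outer loop
vertex 3.968 1.193 2.153
vertex 4.777 1.84 3.182
vertex 4.694 0.862 2.685
endloop
endfacet
facet normal 0.757 -0.345 0.555
outer loop
vertex 4.694 0.862 2.685
vertex 3.452 1.227 4.607
vertex 3.37 0.249 4.111
endloop
endfacet
facet normal 0.757 -0.346 0.555
outer loop
vertex 4.777 1.84 3.182
vertex 3.452 1.227 4.607
vertex 4.694 0.862 2.685
endloop
endfacet

endsolid


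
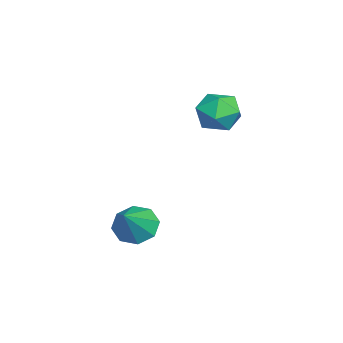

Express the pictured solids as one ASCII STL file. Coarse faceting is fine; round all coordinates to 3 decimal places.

solid 
facet normal -0.716 0.166 -0.679
outer loop
vertex 0.29 -2.774 -4.759
vertex -0.388 -2.937 -4.084
vertex 0.092 -2.155 -4.399
endloop
endfacet
facet normal 0.894 0.402 -0.199
outer loop
vertex 0.29 -2.774 -4.759
vertex 0.092 -2.155 -4.399
vertex 0.928 -3.243 -2.836
endloop
endfacet
facet normal -0.715 0.166 -0.679
outer loop
vertex 0.092 -2.155 -4.399
vertex -0.388 -2.937 -4.084
vertex -0.387 -1.995 -3.855
endloop
endfacet
facet normal 0.554 0.792 0.255
outer loop
vertex 0.092 -2.155 -4.399
vertex -0.387 -1.995 -3.855
vertex 0.928 -3.243 -2.836
endloop
endfacet
facet normal -0.716 0.166 -0.678
outer loop
vertex -0.387 -1.995 -3.855
vertex -0.388 -2.937 -4.084
vertex -0.866 -2.386 -3.445
endloop
endfacet
facet normal 0.075 0.677 0.732
outer loop
vertex -0.387 -1.995 -3.855
vertex -0.866 -2.386 -3.445
vertex 0.928 -3.243 -2.836
endloop
endfacet
facet normal -0.715 0.167 -0.679
outer loop
vertex -0.866 -2.386 -3.445
vertex -0.388 -2.937 -4.084
vertex -1.066 -3.1 -3.41
endloop
endfacet
facet normal -0.267 0.122 0.956
outer loop
vertex -0.866 -2.386 -3.445
vertex -1.066 -3.1 -3.41
vertex 0.928 -3.243 -2.836
endloop
endfacet
facet normal -0.715 0.165 -0.679
outer loop
vertex -1.066 -3.1 -3.41
vertex -0.388 -2.937 -4.084
vertex -0.868 -3.719 -3.769
endloop
endfacet
facet normal -0.268 -0.546 0.794
outer loop
vertex -1.066 -3.1 -3.41
vertex -0.868 -3.719 -3.769
vertex 0.928 -3.243 -2.836
endloop
endfacet
facet normal -0.716 0.167 -0.678
outer loop
vertex -0.868 -3.719 -3.769
vertex -0.388 -2.937 -4.084
vertex -0.39 -3.88 -4.314
endloop
endfacet
facet normal 0.072 -0.938 0.340
outer loop
vertex -0.868 -3.719 -3.769
vertex -0.39 -3.88 -4.314
vertex 0.928 -3.243 -2.836
endloop
endfacet
facet normal -0.715 0.167 -0.679
outer loop
vertex -0.39 -3.88 -4.314
vertex -0.388 -2.937 -4.084
vertex 0.09 -3.488 -4.723
endloop
endfacet
facet normal 0.553 -0.822 -0.139
outer loop
vertex -0.39 -3.88 -4.314
vertex 0.09 -3.488 -4.723
vertex 0.928 -3.243 -2.836
endloop
endfacet
facet normal -0.716 0.166 -0.679
outer loop
vertex 0.09 -3.488 -4.723
vertex -0.388 -2.937 -4.084
vertex 0.29 -2.774 -4.759
endloop
endfacet
facet normal 0.893 -0.268 -0.362
outer loop
vertex 0.09 -3.488 -4.723
vertex 0.29 -2.774 -4.759
vertex 0.928 -3.243 -2.836
endloop
endfacet
facet normal 0.265 0.900 -0.347
outer loop
vertex -2.822 0.489 0.055
vertex -3.741 0.902 0.423
vertex -2.871 0.887 1.049
endloop
endfacet
facet normal 0.840 0.517 -0.166
outer loop
vertex -2.822 0.489 0.055
vertex -2.871 0.887 1.049
vertex -2.344 -0.029 0.863
endloop
endfacet
facet normal 0.832 -0.086 -0.548
outer loop
vertex -2.822 0.489 0.055
vertex -2.344 -0.029 0.863
vertex -2.889 -0.58 0.121
endloop
endfacet
facet normal 0.254 -0.075 -0.964
outer loop
vertex -2.822 0.489 0.055
vertex -2.889 -0.58 0.121
vertex -3.752 -0.004 -0.151
endloop
endfacet
facet normal -0.097 0.534 -0.840
outer loop
vertex -2.822 0.489 0.055
vertex -3.752 -0.004 -0.151
vertex -3.741 0.902 0.423
endloop
endfacet
facet normal 0.780 0.342 0.524
outer loop
vertex -2.344 -0.029 0.863
vertex -2.871 0.887 1.049
vertex -2.968 0.064 1.731
endloop
endfacet
facet normal -0.149 0.962 0.230
outer loop
vertex -2.871 0.887 1.049
vertex -3.741 0.902 0.423
vertex -3.831 0.64 1.459
endloop
endfacet
facet normal -0.735 0.369 -0.568
outer loop
vertex -3.741 0.902 0.423
vertex -3.752 -0.004 -0.151
vertex -4.376 0.089 0.717
endloop
endfacet
facet normal -0.170 -0.617 -0.769
outer loop
vertex -3.752 -0.004 -0.151
vertex -2.889 -0.58 0.121
vertex -3.849 -0.827 0.531
endloop
endfacet
facet normal 0.768 -0.634 -0.094
outer loop
vertex -2.889 -0.58 0.121
vertex -2.344 -0.029 0.863
vertex -2.979 -0.842 1.157
endloop
endfacet
facet normal -0.254 0.075 0.964
outer loop
vertex -3.898 -0.429 1.525
vertex -2.968 0.064 1.731
vertex -3.831 0.64 1.459
endloop
endfacet
facet normal -0.832 0.086 0.548
outer loop
vertex -3.898 -0.429 1.525
vertex -3.831 0.64 1.459
vertex -4.376 0.089 0.717
endloop
endfacet
facet normal -0.840 -0.517 0.166
outer loop
vertex -3.898 -0.429 1.525
vertex -4.376 0.089 0.717
vertex -3.849 -0.827 0.531
endloop
endfacet
facet normal -0.265 -0.900 0.347
outer loop
vertex -3.898 -0.429 1.525
vertex -3.849 -0.827 0.531
vertex -2.979 -0.842 1.157
endloop
endfacet
facet normal 0.097 -0.534 0.840
outer loop
vertex -3.898 -0.429 1.525
vertex -2.979 -0.842 1.157
vertex -2.968 0.064 1.731
endloop
endfacet
facet normal 0.170 0.617 0.769
outer loop
vertex -3.831 0.64 1.459
vertex -2.968 0.064 1.731
vertex -2.871 0.887 1.049
endloop
endfacet
facet normal -0.768 0.634 0.094
outer loop
vertex -4.376 0.089 0.717
vertex -3.831 0.64 1.459
vertex -3.741 0.902 0.423
endloop
endfacet
facet normal -0.780 -0.342 -0.524
outer loop
vertex -3.849 -0.827 0.531
vertex -4.376 0.089 0.717
vertex -3.752 -0.004 -0.151
endloop
endfacet
facet normal 0.149 -0.962 -0.230
outer loop
vertex -2.979 -0.842 1.157
vertex -3.849 -0.827 0.531
vertex -2.889 -0.58 0.121
endloop
endfacet
facet normal 0.735 -0.369 0.568
outer loop
vertex -2.968 0.064 1.731
vertex -2.979 -0.842 1.157
vertex -2.344 -0.029 0.863
endloop
endfacet

endsolid


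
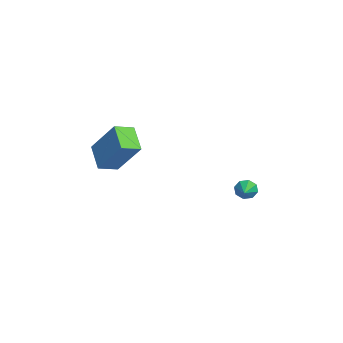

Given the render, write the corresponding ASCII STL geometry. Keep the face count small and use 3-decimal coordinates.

solid 
facet normal -0.933 0.083 -0.350
outer loop
vertex -1.614 3.445 -4.231
vertex -1.79 3.169 -3.827
vertex -1.71 3.674 -3.92
endloop
endfacet
facet normal 0.599 0.722 -0.347
outer loop
vertex -1.614 3.445 -4.231
vertex -1.71 3.674 -3.92
vertex -0.69 3.071 -3.413
endloop
endfacet
facet normal -0.933 0.083 -0.350
outer loop
vertex -1.71 3.674 -3.92
vertex -1.79 3.169 -3.827
vertex -1.853 3.608 -3.555
endloop
endfacet
facet normal 0.369 0.879 0.303
outer loop
vertex -1.71 3.674 -3.92
vertex -1.853 3.608 -3.555
vertex -0.69 3.071 -3.413
endloop
endfacet
facet normal -0.933 0.084 -0.351
outer loop
vertex -1.853 3.608 -3.555
vertex -1.79 3.169 -3.827
vertex -1.96 3.284 -3.348
endloop
endfacet
facet normal 0.128 0.504 0.854
outer loop
vertex -1.853 3.608 -3.555
vertex -1.96 3.284 -3.348
vertex -0.69 3.071 -3.413
endloop
endfacet
facet normal -0.933 0.083 -0.351
outer loop
vertex -1.96 3.284 -3.348
vertex -1.79 3.169 -3.827
vertex -1.967 2.893 -3.422
endloop
endfacet
facet normal 0.019 -0.186 0.982
outer loop
vertex -1.96 3.284 -3.348
vertex -1.967 2.893 -3.422
vertex -0.69 3.071 -3.413
endloop
endfacet
facet normal -0.933 0.084 -0.350
outer loop
vertex -1.967 2.893 -3.422
vertex -1.79 3.169 -3.827
vertex -1.871 2.664 -3.733
endloop
endfacet
facet normal 0.105 -0.785 0.610
outer loop
vertex -1.967 2.893 -3.422
vertex -1.871 2.664 -3.733
vertex -0.69 3.071 -3.413
endloop
endfacet
facet normal -0.933 0.085 -0.349
outer loop
vertex -1.871 2.664 -3.733
vertex -1.79 3.169 -3.827
vertex -1.728 2.731 -4.099
endloop
endfacet
facet normal 0.336 -0.941 -0.041
outer loop
vertex -1.871 2.664 -3.733
vertex -1.728 2.731 -4.099
vertex -0.69 3.071 -3.413
endloop
endfacet
facet normal -0.933 0.086 -0.350
outer loop
vertex -1.728 2.731 -4.099
vertex -1.79 3.169 -3.827
vertex -1.621 3.054 -4.305
endloop
endfacet
facet normal 0.575 -0.567 -0.590
outer loop
vertex -1.728 2.731 -4.099
vertex -1.621 3.054 -4.305
vertex -0.69 3.071 -3.413
endloop
endfacet
facet normal -0.933 0.083 -0.350
outer loop
vertex -1.621 3.054 -4.305
vertex -1.79 3.169 -3.827
vertex -1.614 3.445 -4.231
endloop
endfacet
facet normal 0.685 0.124 -0.718
outer loop
vertex -1.621 3.054 -4.305
vertex -1.614 3.445 -4.231
vertex -0.69 3.071 -3.413
endloop
endfacet
facet normal -0.814 -0.253 0.523
outer loop
vertex 1.146 -2.206 1.509
vertex 0.719 -1.433 1.218
vertex 0.439 -3.191 -0.069
endloop
endfacet
facet normal 0.459 -0.831 0.313
outer loop
vertex 1.481 -2.867 -0.738
vertex 1.146 -2.206 1.509
vertex 0.439 -3.191 -0.069
endloop
endfacet
facet normal -0.814 -0.253 0.523
outer loop
vertex 0.439 -3.191 -0.069
vertex 0.719 -1.433 1.218
vertex 0.012 -2.418 -0.36
endloop
endfacet
facet normal -0.355 -0.495 -0.793
outer loop
vertex 0.012 -2.418 -0.36
vertex 1.481 -2.867 -0.738
vertex 0.439 -3.191 -0.069
endloop
endfacet
facet normal 0.355 0.495 0.793
outer loop
vertex 1.146 -2.206 1.509
vertex 1.761 -1.109 0.549
vertex 0.719 -1.433 1.218
endloop
endfacet
facet normal 0.459 -0.831 0.313
outer loop
vertex 2.188 -1.882 0.84
vertex 1.146 -2.206 1.509
vertex 1.481 -2.867 -0.738
endloop
endfacet
facet normal 0.355 0.495 0.793
outer loop
vertex 2.188 -1.882 0.84
vertex 1.761 -1.109 0.549
vertex 1.146 -2.206 1.509
endloop
endfacet
facet normal -0.459 0.831 -0.313
outer loop
vertex 0.719 -1.433 1.218
vertex 1.761 -1.109 0.549
vertex 0.012 -2.418 -0.36
endloop
endfacet
facet normal -0.355 -0.495 -0.793
outer loop
vertex 1.054 -2.094 -1.029
vertex 1.481 -2.867 -0.738
vertex 0.012 -2.418 -0.36
endloop
endfacet
facet normal -0.459 0.831 -0.313
outer loop
vertex 0.012 -2.418 -0.36
vertex 1.761 -1.109 0.549
vertex 1.054 -2.094 -1.029
endloop
endfacet
facet normal 0.814 0.253 -0.523
outer loop
vertex 1.054 -2.094 -1.029
vertex 2.188 -1.882 0.84
vertex 1.481 -2.867 -0.738
endloop
endfacet
facet normal 0.814 0.253 -0.523
outer loop
vertex 1.761 -1.109 0.549
vertex 2.188 -1.882 0.84
vertex 1.054 -2.094 -1.029
endloop
endfacet

endsolid


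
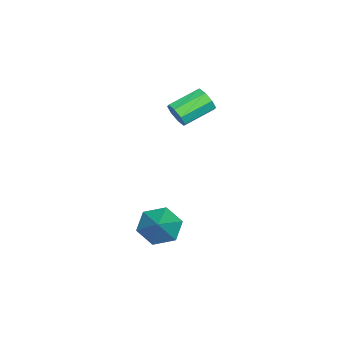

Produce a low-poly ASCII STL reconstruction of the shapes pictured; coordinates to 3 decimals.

solid 
facet normal -0.765 -0.200 -0.612
outer loop
vertex 1.989 3.319 -3.591
vertex 1.37 3.419 -2.85
vertex 1.604 4.188 -3.394
endloop
endfacet
facet normal 0.794 0.446 -0.414
outer loop
vertex 1.989 3.319 -3.591
vertex 1.604 4.188 -3.394
vertex 2.67 3.761 -1.81
endloop
endfacet
facet normal -0.764 -0.201 -0.613
outer loop
vertex 1.604 4.188 -3.394
vertex 1.37 3.419 -2.85
vertex 0.985 4.287 -2.654
endloop
endfacet
facet normal 0.257 0.962 0.086
outer loop
vertex 1.604 4.188 -3.394
vertex 0.985 4.287 -2.654
vertex 2.67 3.761 -1.81
endloop
endfacet
facet normal -0.765 -0.201 -0.612
outer loop
vertex 0.985 4.287 -2.654
vertex 1.37 3.419 -2.85
vertex 0.751 3.519 -2.11
endloop
endfacet
facet normal -0.197 0.606 0.771
outer loop
vertex 0.985 4.287 -2.654
vertex 0.751 3.519 -2.11
vertex 2.67 3.761 -1.81
endloop
endfacet
facet normal -0.765 -0.200 -0.613
outer loop
vertex 0.751 3.519 -2.11
vertex 1.37 3.419 -2.85
vertex 1.136 2.651 -2.307
endloop
endfacet
facet normal -0.116 -0.268 0.956
outer loop
vertex 0.751 3.519 -2.11
vertex 1.136 2.651 -2.307
vertex 2.67 3.761 -1.81
endloop
endfacet
facet normal -0.765 -0.200 -0.613
outer loop
vertex 1.136 2.651 -2.307
vertex 1.37 3.419 -2.85
vertex 1.755 2.551 -3.047
endloop
endfacet
facet normal 0.420 -0.784 0.457
outer loop
vertex 1.136 2.651 -2.307
vertex 1.755 2.551 -3.047
vertex 2.67 3.761 -1.81
endloop
endfacet
facet normal -0.765 -0.200 -0.612
outer loop
vertex 1.755 2.551 -3.047
vertex 1.37 3.419 -2.85
vertex 1.989 3.319 -3.591
endloop
endfacet
facet normal 0.874 -0.428 -0.228
outer loop
vertex 1.755 2.551 -3.047
vertex 1.989 3.319 -3.591
vertex 2.67 3.761 -1.81
endloop
endfacet
facet normal 0.653 -0.655 -0.380
outer loop
vertex -1.048 3.308 2.645
vertex -1.394 3.282 2.095
vertex -0.902 3.647 2.311
endloop
endfacet
facet normal 0.699 0.326 0.637
outer loop
vertex -1.048 3.308 2.645
vertex -0.902 3.647 2.311
vertex -2.059 4.324 3.234
endloop
endfacet
facet normal 0.699 0.325 0.637
outer loop
vertex -2.059 4.324 3.234
vertex -0.902 3.647 2.311
vertex -1.913 4.663 2.901
endloop
endfacet
facet normal -0.652 0.655 0.381
outer loop
vertex -2.059 4.324 3.234
vertex -1.913 4.663 2.901
vertex -2.406 4.298 2.685
endloop
endfacet
facet normal 0.653 -0.655 -0.380
outer loop
vertex -0.902 3.647 2.311
vertex -1.394 3.282 2.095
vertex -1.044 3.772 1.851
endloop
endfacet
facet normal 0.702 0.712 -0.023
outer loop
vertex -0.902 3.647 2.311
vertex -1.044 3.772 1.851
vertex -1.913 4.663 2.901
endloop
endfacet
facet normal 0.702 0.712 -0.023
outer loop
vertex -1.913 4.663 2.901
vertex -1.044 3.772 1.851
vertex -2.055 4.788 2.441
endloop
endfacet
facet normal -0.652 0.656 0.380
outer loop
vertex -1.913 4.663 2.901
vertex -2.055 4.788 2.441
vertex -2.406 4.298 2.685
endloop
endfacet
facet normal 0.652 -0.655 -0.381
outer loop
vertex -1.044 3.772 1.851
vertex -1.394 3.282 2.095
vertex -1.392 3.61 1.534
endloop
endfacet
facet normal 0.294 0.681 -0.670
outer loop
vertex -1.044 3.772 1.851
vertex -1.392 3.61 1.534
vertex -2.055 4.788 2.441
endloop
endfacet
facet normal 0.294 0.681 -0.670
outer loop
vertex -2.055 4.788 2.441
vertex -1.392 3.61 1.534
vertex -2.403 4.626 2.124
endloop
endfacet
facet normal -0.652 0.656 0.380
outer loop
vertex -2.055 4.788 2.441
vertex -2.403 4.626 2.124
vertex -2.406 4.298 2.685
endloop
endfacet
facet normal 0.652 -0.656 -0.381
outer loop
vertex -1.392 3.61 1.534
vertex -1.394 3.282 2.095
vertex -1.741 3.256 1.546
endloop
endfacet
facet normal -0.287 0.251 -0.924
outer loop
vertex -1.392 3.61 1.534
vertex -1.741 3.256 1.546
vertex -2.403 4.626 2.124
endloop
endfacet
facet normal -0.285 0.252 -0.925
outer loop
vertex -2.403 4.626 2.124
vertex -1.741 3.256 1.546
vertex -2.752 4.272 2.135
endloop
endfacet
facet normal -0.653 0.655 0.380
outer loop
vertex -2.403 4.626 2.124
vertex -2.752 4.272 2.135
vertex -2.406 4.298 2.685
endloop
endfacet
facet normal 0.652 -0.655 -0.381
outer loop
vertex -1.741 3.256 1.546
vertex -1.394 3.282 2.095
vertex -1.887 2.917 1.879
endloop
endfacet
facet normal -0.698 -0.325 -0.637
outer loop
vertex -1.741 3.256 1.546
vertex -1.887 2.917 1.879
vertex -2.752 4.272 2.135
endloop
endfacet
facet normal -0.699 -0.326 -0.636
outer loop
vertex -2.752 4.272 2.135
vertex -1.887 2.917 1.879
vertex -2.898 3.933 2.469
endloop
endfacet
facet normal -0.653 0.655 0.380
outer loop
vertex -2.752 4.272 2.135
vertex -2.898 3.933 2.469
vertex -2.406 4.298 2.685
endloop
endfacet
facet normal 0.652 -0.656 -0.380
outer loop
vertex -1.887 2.917 1.879
vertex -1.394 3.282 2.095
vertex -1.745 2.792 2.339
endloop
endfacet
facet normal -0.702 -0.712 0.023
outer loop
vertex -1.887 2.917 1.879
vertex -1.745 2.792 2.339
vertex -2.898 3.933 2.469
endloop
endfacet
facet normal -0.702 -0.712 0.023
outer loop
vertex -2.898 3.933 2.469
vertex -1.745 2.792 2.339
vertex -2.756 3.808 2.929
endloop
endfacet
facet normal -0.653 0.655 0.380
outer loop
vertex -2.898 3.933 2.469
vertex -2.756 3.808 2.929
vertex -2.406 4.298 2.685
endloop
endfacet
facet normal 0.652 -0.656 -0.380
outer loop
vertex -1.745 2.792 2.339
vertex -1.394 3.282 2.095
vertex -1.397 2.954 2.656
endloop
endfacet
facet normal -0.294 -0.681 0.670
outer loop
vertex -1.745 2.792 2.339
vertex -1.397 2.954 2.656
vertex -2.756 3.808 2.929
endloop
endfacet
facet normal -0.294 -0.681 0.670
outer loop
vertex -2.756 3.808 2.929
vertex -1.397 2.954 2.656
vertex -2.408 3.97 3.246
endloop
endfacet
facet normal -0.652 0.655 0.381
outer loop
vertex -2.756 3.808 2.929
vertex -2.408 3.97 3.246
vertex -2.406 4.298 2.685
endloop
endfacet
facet normal 0.653 -0.655 -0.380
outer loop
vertex -1.397 2.954 2.656
vertex -1.394 3.282 2.095
vertex -1.048 3.308 2.645
endloop
endfacet
facet normal 0.286 -0.253 0.924
outer loop
vertex -1.397 2.954 2.656
vertex -1.048 3.308 2.645
vertex -2.408 3.97 3.246
endloop
endfacet
facet normal 0.286 -0.251 0.925
outer loop
vertex -2.408 3.97 3.246
vertex -1.048 3.308 2.645
vertex -2.059 4.324 3.234
endloop
endfacet
facet normal -0.652 0.656 0.381
outer loop
vertex -2.408 3.97 3.246
vertex -2.059 4.324 3.234
vertex -2.406 4.298 2.685
endloop
endfacet

endsolid


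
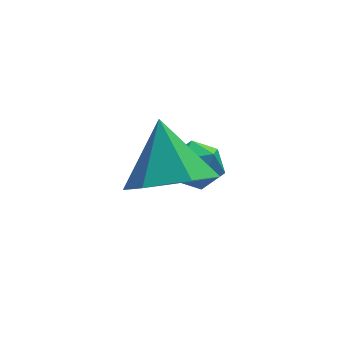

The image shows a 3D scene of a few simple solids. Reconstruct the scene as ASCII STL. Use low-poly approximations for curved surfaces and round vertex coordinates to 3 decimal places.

solid 
facet normal -0.907 0.202 -0.368
outer loop
vertex -1.241 3.308 0.877
vertex -1.522 2.725 1.249
vertex -1.502 3.399 1.57
endloop
endfacet
facet normal -0.521 0.798 -0.301
outer loop
vertex -1.241 3.308 0.877
vertex -1.502 3.399 1.57
vertex -0.868 3.735 1.363
endloop
endfacet
facet normal 0.073 0.721 -0.689
outer loop
vertex -1.241 3.308 0.877
vertex -0.868 3.735 1.363
vertex -0.496 3.268 0.914
endloop
endfacet
facet normal 0.054 0.077 -0.996
outer loop
vertex -1.241 3.308 0.877
vertex -0.496 3.268 0.914
vertex -0.901 2.644 0.844
endloop
endfacet
facet normal -0.552 -0.243 -0.798
outer loop
vertex -1.241 3.308 0.877
vertex -0.901 2.644 0.844
vertex -1.522 2.725 1.249
endloop
endfacet
facet normal -0.332 0.862 0.383
outer loop
vertex -0.868 3.735 1.363
vertex -1.502 3.399 1.57
vertex -0.919 3.416 2.036
endloop
endfacet
facet normal -0.956 -0.102 0.274
outer loop
vertex -1.502 3.399 1.57
vertex -1.522 2.725 1.249
vertex -1.324 2.792 1.966
endloop
endfacet
facet normal -0.381 -0.824 -0.419
outer loop
vertex -1.522 2.725 1.249
vertex -0.901 2.644 0.844
vertex -0.952 2.325 1.517
endloop
endfacet
facet normal 0.600 -0.306 -0.739
outer loop
vertex -0.901 2.644 0.844
vertex -0.496 3.268 0.914
vertex -0.318 2.661 1.31
endloop
endfacet
facet normal 0.631 0.737 -0.243
outer loop
vertex -0.496 3.268 0.914
vertex -0.868 3.735 1.363
vertex -0.298 3.335 1.631
endloop
endfacet
facet normal -0.054 -0.077 0.996
outer loop
vertex -0.579 2.752 2.003
vertex -0.919 3.416 2.036
vertex -1.324 2.792 1.966
endloop
endfacet
facet normal -0.073 -0.721 0.689
outer loop
vertex -0.579 2.752 2.003
vertex -1.324 2.792 1.966
vertex -0.952 2.325 1.517
endloop
endfacet
facet normal 0.521 -0.798 0.301
outer loop
vertex -0.579 2.752 2.003
vertex -0.952 2.325 1.517
vertex -0.318 2.661 1.31
endloop
endfacet
facet normal 0.907 -0.202 0.368
outer loop
vertex -0.579 2.752 2.003
vertex -0.318 2.661 1.31
vertex -0.298 3.335 1.631
endloop
endfacet
facet normal 0.552 0.243 0.798
outer loop
vertex -0.579 2.752 2.003
vertex -0.298 3.335 1.631
vertex -0.919 3.416 2.036
endloop
endfacet
facet normal -0.600 0.306 0.739
outer loop
vertex -1.324 2.792 1.966
vertex -0.919 3.416 2.036
vertex -1.502 3.399 1.57
endloop
endfacet
facet normal -0.631 -0.737 0.243
outer loop
vertex -0.952 2.325 1.517
vertex -1.324 2.792 1.966
vertex -1.522 2.725 1.249
endloop
endfacet
facet normal 0.332 -0.862 -0.383
outer loop
vertex -0.318 2.661 1.31
vertex -0.952 2.325 1.517
vertex -0.901 2.644 0.844
endloop
endfacet
facet normal 0.956 0.102 -0.274
outer loop
vertex -0.298 3.335 1.631
vertex -0.318 2.661 1.31
vertex -0.496 3.268 0.914
endloop
endfacet
facet normal 0.381 0.824 0.419
outer loop
vertex -0.919 3.416 2.036
vertex -0.298 3.335 1.631
vertex -0.868 3.735 1.363
endloop
endfacet
facet normal -0.022 -0.670 -0.742
outer loop
vertex -1.375 1.255 2.592
vertex -2.18 0.721 3.098
vertex -2.414 1.514 2.389
endloop
endfacet
facet normal 0.275 0.938 -0.210
outer loop
vertex -1.375 1.255 2.592
vertex -2.414 1.514 2.389
vertex -2.14 1.879 4.382
endloop
endfacet
facet normal -0.023 -0.670 -0.742
outer loop
vertex -2.414 1.514 2.389
vertex -2.18 0.721 3.098
vertex -3.218 0.981 2.895
endloop
endfacet
facet normal -0.581 0.811 -0.069
outer loop
vertex -2.414 1.514 2.389
vertex -3.218 0.981 2.895
vertex -2.14 1.879 4.382
endloop
endfacet
facet normal -0.023 -0.670 -0.742
outer loop
vertex -3.218 0.981 2.895
vertex -2.18 0.721 3.098
vertex -2.984 0.187 3.604
endloop
endfacet
facet normal -0.846 0.194 0.496
outer loop
vertex -3.218 0.981 2.895
vertex -2.984 0.187 3.604
vertex -2.14 1.879 4.382
endloop
endfacet
facet normal -0.023 -0.670 -0.742
outer loop
vertex -2.984 0.187 3.604
vertex -2.18 0.721 3.098
vertex -1.945 -0.073 3.807
endloop
endfacet
facet normal -0.254 -0.297 0.921
outer loop
vertex -2.984 0.187 3.604
vertex -1.945 -0.073 3.807
vertex -2.14 1.879 4.382
endloop
endfacet
facet normal -0.023 -0.670 -0.742
outer loop
vertex -1.945 -0.073 3.807
vertex -2.18 0.721 3.098
vertex -1.141 0.461 3.301
endloop
endfacet
facet normal 0.603 -0.169 0.779
outer loop
vertex -1.945 -0.073 3.807
vertex -1.141 0.461 3.301
vertex -2.14 1.879 4.382
endloop
endfacet
facet normal -0.022 -0.670 -0.742
outer loop
vertex -1.141 0.461 3.301
vertex -2.18 0.721 3.098
vertex -1.375 1.255 2.592
endloop
endfacet
facet normal 0.868 0.448 0.215
outer loop
vertex -1.141 0.461 3.301
vertex -1.375 1.255 2.592
vertex -2.14 1.879 4.382
endloop
endfacet

endsolid


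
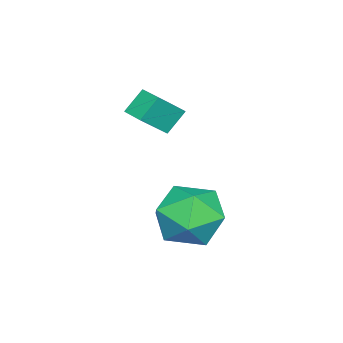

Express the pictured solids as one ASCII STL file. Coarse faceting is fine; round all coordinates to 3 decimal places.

solid 
facet normal -0.325 0.012 0.946
outer loop
vertex 0.481 2.309 -2.667
vertex 0.889 1.181 -2.513
vertex 1.61 2.123 -2.277
endloop
endfacet
facet normal -0.143 0.667 0.731
outer loop
vertex 0.481 2.309 -2.667
vertex 1.61 2.123 -2.277
vertex 1.388 2.979 -3.102
endloop
endfacet
facet normal -0.537 0.829 0.158
outer loop
vertex 0.481 2.309 -2.667
vertex 1.388 2.979 -3.102
vertex 0.53 2.566 -3.848
endloop
endfacet
facet normal -0.962 0.273 0.020
outer loop
vertex 0.481 2.309 -2.667
vertex 0.53 2.566 -3.848
vertex 0.222 1.455 -3.483
endloop
endfacet
facet normal -0.831 -0.231 0.506
outer loop
vertex 0.481 2.309 -2.667
vertex 0.222 1.455 -3.483
vertex 0.889 1.181 -2.513
endloop
endfacet
facet normal 0.543 0.652 0.530
outer loop
vertex 1.388 2.979 -3.102
vertex 1.61 2.123 -2.277
vertex 2.358 2.265 -3.217
endloop
endfacet
facet normal 0.247 -0.409 0.878
outer loop
vertex 1.61 2.123 -2.277
vertex 0.889 1.181 -2.513
vertex 2.05 1.154 -2.852
endloop
endfacet
facet normal -0.572 -0.803 0.166
outer loop
vertex 0.889 1.181 -2.513
vertex 0.222 1.455 -3.483
vertex 1.192 0.741 -3.598
endloop
endfacet
facet normal -0.783 0.013 -0.621
outer loop
vertex 0.222 1.455 -3.483
vertex 0.53 2.566 -3.848
vertex 0.97 1.597 -4.423
endloop
endfacet
facet normal -0.095 0.913 -0.397
outer loop
vertex 0.53 2.566 -3.848
vertex 1.388 2.979 -3.102
vertex 1.691 2.539 -4.187
endloop
endfacet
facet normal 0.962 -0.273 -0.020
outer loop
vertex 2.099 1.411 -4.033
vertex 2.358 2.265 -3.217
vertex 2.05 1.154 -2.852
endloop
endfacet
facet normal 0.537 -0.829 -0.158
outer loop
vertex 2.099 1.411 -4.033
vertex 2.05 1.154 -2.852
vertex 1.192 0.741 -3.598
endloop
endfacet
facet normal 0.143 -0.667 -0.731
outer loop
vertex 2.099 1.411 -4.033
vertex 1.192 0.741 -3.598
vertex 0.97 1.597 -4.423
endloop
endfacet
facet normal 0.325 -0.012 -0.946
outer loop
vertex 2.099 1.411 -4.033
vertex 0.97 1.597 -4.423
vertex 1.691 2.539 -4.187
endloop
endfacet
facet normal 0.831 0.231 -0.506
outer loop
vertex 2.099 1.411 -4.033
vertex 1.691 2.539 -4.187
vertex 2.358 2.265 -3.217
endloop
endfacet
facet normal 0.783 -0.013 0.621
outer loop
vertex 2.05 1.154 -2.852
vertex 2.358 2.265 -3.217
vertex 1.61 2.123 -2.277
endloop
endfacet
facet normal 0.095 -0.913 0.397
outer loop
vertex 1.192 0.741 -3.598
vertex 2.05 1.154 -2.852
vertex 0.889 1.181 -2.513
endloop
endfacet
facet normal -0.543 -0.652 -0.530
outer loop
vertex 0.97 1.597 -4.423
vertex 1.192 0.741 -3.598
vertex 0.222 1.455 -3.483
endloop
endfacet
facet normal -0.247 0.409 -0.878
outer loop
vertex 1.691 2.539 -4.187
vertex 0.97 1.597 -4.423
vertex 0.53 2.566 -3.848
endloop
endfacet
facet normal 0.572 0.803 -0.166
outer loop
vertex 2.358 2.265 -3.217
vertex 1.691 2.539 -4.187
vertex 1.388 2.979 -3.102
endloop
endfacet
facet normal -0.519 -0.854 -0.018
outer loop
vertex -1.146 -1.353 -1.012
vertex -1.726 -1.016 -0.271
vertex -1.961 -0.839 -1.885
endloop
endfacet
facet normal 0.581 -0.337 -0.741
outer loop
vertex -1.514 -0.104 -1.869
vertex -1.146 -1.353 -1.012
vertex -1.961 -0.839 -1.885
endloop
endfacet
facet normal -0.520 -0.854 -0.018
outer loop
vertex -1.961 -0.839 -1.885
vertex -1.726 -1.016 -0.271
vertex -2.541 -0.501 -1.143
endloop
endfacet
facet normal -0.627 0.396 -0.671
outer loop
vertex -2.541 -0.501 -1.143
vertex -1.514 -0.104 -1.869
vertex -1.961 -0.839 -1.885
endloop
endfacet
facet normal 0.627 -0.396 0.671
outer loop
vertex -1.146 -1.353 -1.012
vertex -1.279 -0.281 -0.255
vertex -1.726 -1.016 -0.271
endloop
endfacet
facet normal 0.580 -0.338 -0.741
outer loop
vertex -0.699 -0.619 -0.997
vertex -1.146 -1.353 -1.012
vertex -1.514 -0.104 -1.869
endloop
endfacet
facet normal 0.627 -0.396 0.671
outer loop
vertex -0.699 -0.619 -0.997
vertex -1.279 -0.281 -0.255
vertex -1.146 -1.353 -1.012
endloop
endfacet
facet normal -0.580 0.337 0.741
outer loop
vertex -1.726 -1.016 -0.271
vertex -1.279 -0.281 -0.255
vertex -2.541 -0.501 -1.143
endloop
endfacet
facet normal -0.627 0.396 -0.671
outer loop
vertex -2.094 0.233 -1.128
vertex -1.514 -0.104 -1.869
vertex -2.541 -0.501 -1.143
endloop
endfacet
facet normal -0.580 0.338 0.741
outer loop
vertex -2.541 -0.501 -1.143
vertex -1.279 -0.281 -0.255
vertex -2.094 0.233 -1.128
endloop
endfacet
facet normal 0.520 0.854 0.019
outer loop
vertex -2.094 0.233 -1.128
vertex -0.699 -0.619 -0.997
vertex -1.514 -0.104 -1.869
endloop
endfacet
facet normal 0.520 0.854 0.017
outer loop
vertex -1.279 -0.281 -0.255
vertex -0.699 -0.619 -0.997
vertex -2.094 0.233 -1.128
endloop
endfacet

endsolid


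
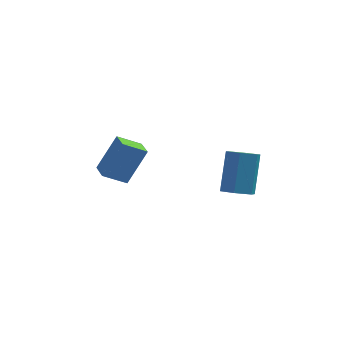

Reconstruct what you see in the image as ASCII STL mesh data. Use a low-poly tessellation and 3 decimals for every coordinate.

solid 
facet normal -0.429 -0.273 -0.861
outer loop
vertex -4.212 1.405 2.39
vertex -4.498 2.208 2.278
vertex -3.364 1.638 1.893
endloop
endfacet
facet normal 0.333 -0.934 0.130
outer loop
vertex -2.682 2.072 3.262
vertex -4.212 1.405 2.39
vertex -3.364 1.638 1.893
endloop
endfacet
facet normal -0.430 -0.274 -0.861
outer loop
vertex -3.364 1.638 1.893
vertex -4.498 2.208 2.278
vertex -3.651 2.441 1.781
endloop
endfacet
facet normal 0.839 0.231 -0.492
outer loop
vertex -3.651 2.441 1.781
vertex -2.682 2.072 3.262
vertex -3.364 1.638 1.893
endloop
endfacet
facet normal -0.840 -0.231 0.491
outer loop
vertex -4.212 1.405 2.39
vertex -3.816 2.642 3.647
vertex -4.498 2.208 2.278
endloop
endfacet
facet normal 0.333 -0.934 0.130
outer loop
vertex -3.529 1.839 3.759
vertex -4.212 1.405 2.39
vertex -2.682 2.072 3.262
endloop
endfacet
facet normal -0.839 -0.231 0.492
outer loop
vertex -3.529 1.839 3.759
vertex -3.816 2.642 3.647
vertex -4.212 1.405 2.39
endloop
endfacet
facet normal -0.333 0.934 -0.130
outer loop
vertex -4.498 2.208 2.278
vertex -3.816 2.642 3.647
vertex -3.651 2.441 1.781
endloop
endfacet
facet normal 0.840 0.230 -0.492
outer loop
vertex -2.968 2.875 3.15
vertex -2.682 2.072 3.262
vertex -3.651 2.441 1.781
endloop
endfacet
facet normal -0.333 0.934 -0.130
outer loop
vertex -3.651 2.441 1.781
vertex -3.816 2.642 3.647
vertex -2.968 2.875 3.15
endloop
endfacet
facet normal 0.430 0.273 0.861
outer loop
vertex -2.968 2.875 3.15
vertex -3.529 1.839 3.759
vertex -2.682 2.072 3.262
endloop
endfacet
facet normal 0.429 0.273 0.861
outer loop
vertex -3.816 2.642 3.647
vertex -3.529 1.839 3.759
vertex -2.968 2.875 3.15
endloop
endfacet
facet normal -0.088 -0.517 -0.851
outer loop
vertex 1.103 0.034 2.619
vertex 0.528 -0.132 2.779
vertex 0.621 0.387 2.454
endloop
endfacet
facet normal 0.623 0.639 -0.452
outer loop
vertex 1.103 0.034 2.619
vertex 0.621 0.387 2.454
vertex 1.248 0.899 4.041
endloop
endfacet
facet normal 0.622 0.639 -0.452
outer loop
vertex 1.248 0.899 4.041
vertex 0.621 0.387 2.454
vertex 0.765 1.252 3.875
endloop
endfacet
facet normal 0.086 0.518 0.851
outer loop
vertex 1.248 0.899 4.041
vertex 0.765 1.252 3.875
vertex 0.672 0.732 4.201
endloop
endfacet
facet normal -0.086 -0.518 -0.851
outer loop
vertex 0.621 0.387 2.454
vertex 0.528 -0.132 2.779
vertex 0.045 0.22 2.614
endloop
endfacet
facet normal -0.362 0.812 -0.458
outer loop
vertex 0.621 0.387 2.454
vertex 0.045 0.22 2.614
vertex 0.765 1.252 3.875
endloop
endfacet
facet normal -0.363 0.812 -0.457
outer loop
vertex 0.765 1.252 3.875
vertex 0.045 0.22 2.614
vertex 0.19 1.085 4.035
endloop
endfacet
facet normal 0.086 0.518 0.851
outer loop
vertex 0.765 1.252 3.875
vertex 0.19 1.085 4.035
vertex 0.672 0.732 4.201
endloop
endfacet
facet normal -0.086 -0.518 -0.851
outer loop
vertex 0.045 0.22 2.614
vertex 0.528 -0.132 2.779
vertex -0.048 -0.299 2.939
endloop
endfacet
facet normal -0.985 0.173 -0.005
outer loop
vertex 0.045 0.22 2.614
vertex -0.048 -0.299 2.939
vertex 0.19 1.085 4.035
endloop
endfacet
facet normal -0.985 0.173 -0.005
outer loop
vertex 0.19 1.085 4.035
vertex -0.048 -0.299 2.939
vertex 0.097 0.566 4.361
endloop
endfacet
facet normal 0.087 0.519 0.851
outer loop
vertex 0.19 1.085 4.035
vertex 0.097 0.566 4.361
vertex 0.672 0.732 4.201
endloop
endfacet
facet normal -0.086 -0.518 -0.851
outer loop
vertex -0.048 -0.299 2.939
vertex 0.528 -0.132 2.779
vertex 0.435 -0.652 3.105
endloop
endfacet
facet normal -0.622 -0.639 0.452
outer loop
vertex -0.048 -0.299 2.939
vertex 0.435 -0.652 3.105
vertex 0.097 0.566 4.361
endloop
endfacet
facet normal -0.623 -0.639 0.452
outer loop
vertex 0.097 0.566 4.361
vertex 0.435 -0.652 3.105
vertex 0.579 0.213 4.526
endloop
endfacet
facet normal 0.088 0.517 0.851
outer loop
vertex 0.097 0.566 4.361
vertex 0.579 0.213 4.526
vertex 0.672 0.732 4.201
endloop
endfacet
facet normal -0.086 -0.518 -0.851
outer loop
vertex 0.435 -0.652 3.105
vertex 0.528 -0.132 2.779
vertex 1.01 -0.485 2.945
endloop
endfacet
facet normal 0.363 -0.812 0.457
outer loop
vertex 0.435 -0.652 3.105
vertex 1.01 -0.485 2.945
vertex 0.579 0.213 4.526
endloop
endfacet
facet normal 0.362 -0.812 0.457
outer loop
vertex 0.579 0.213 4.526
vertex 1.01 -0.485 2.945
vertex 1.155 0.38 4.366
endloop
endfacet
facet normal 0.086 0.518 0.851
outer loop
vertex 0.579 0.213 4.526
vertex 1.155 0.38 4.366
vertex 0.672 0.732 4.201
endloop
endfacet
facet normal -0.087 -0.519 -0.851
outer loop
vertex 1.01 -0.485 2.945
vertex 0.528 -0.132 2.779
vertex 1.103 0.034 2.619
endloop
endfacet
facet normal 0.985 -0.173 0.005
outer loop
vertex 1.01 -0.485 2.945
vertex 1.103 0.034 2.619
vertex 1.155 0.38 4.366
endloop
endfacet
facet normal 0.985 -0.173 0.005
outer loop
vertex 1.155 0.38 4.366
vertex 1.103 0.034 2.619
vertex 1.248 0.899 4.041
endloop
endfacet
facet normal 0.086 0.518 0.851
outer loop
vertex 1.155 0.38 4.366
vertex 1.248 0.899 4.041
vertex 0.672 0.732 4.201
endloop
endfacet

endsolid


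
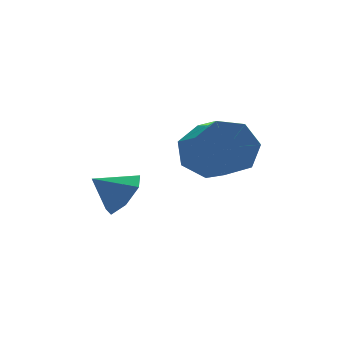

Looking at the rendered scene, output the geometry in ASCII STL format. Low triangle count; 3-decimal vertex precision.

solid 
facet normal 0.115 0.861 -0.495
outer loop
vertex 3.296 -2.914 3.333
vertex 2.632 -3.177 2.721
vertex 2.533 -2.701 3.526
endloop
endfacet
facet normal 0.333 0.436 0.836
outer loop
vertex 3.296 -2.914 3.333
vertex 2.533 -2.701 3.526
vertex 3.112 -4.3 4.13
endloop
endfacet
facet normal 0.332 0.436 0.836
outer loop
vertex 3.112 -4.3 4.13
vertex 2.533 -2.701 3.526
vertex 2.348 -4.088 4.323
endloop
endfacet
facet normal -0.114 -0.861 0.495
outer loop
vertex 3.112 -4.3 4.13
vertex 2.348 -4.088 4.323
vertex 2.448 -4.563 3.519
endloop
endfacet
facet normal 0.115 0.861 -0.495
outer loop
vertex 2.533 -2.701 3.526
vertex 2.632 -3.177 2.721
vertex 1.845 -2.846 3.114
endloop
endfacet
facet normal -0.524 0.476 0.707
outer loop
vertex 2.533 -2.701 3.526
vertex 1.845 -2.846 3.114
vertex 2.348 -4.088 4.323
endloop
endfacet
facet normal -0.524 0.476 0.707
outer loop
vertex 2.348 -4.088 4.323
vertex 1.845 -2.846 3.114
vertex 1.66 -4.233 3.911
endloop
endfacet
facet normal -0.115 -0.861 0.495
outer loop
vertex 2.348 -4.088 4.323
vertex 1.66 -4.233 3.911
vertex 2.448 -4.563 3.519
endloop
endfacet
facet normal 0.115 0.861 -0.495
outer loop
vertex 1.845 -2.846 3.114
vertex 2.632 -3.177 2.721
vertex 1.749 -3.24 2.406
endloop
endfacet
facet normal -0.986 0.158 0.046
outer loop
vertex 1.845 -2.846 3.114
vertex 1.749 -3.24 2.406
vertex 1.66 -4.233 3.911
endloop
endfacet
facet normal -0.986 0.158 0.046
outer loop
vertex 1.66 -4.233 3.911
vertex 1.749 -3.24 2.406
vertex 1.564 -4.627 3.203
endloop
endfacet
facet normal -0.115 -0.861 0.495
outer loop
vertex 1.66 -4.233 3.911
vertex 1.564 -4.627 3.203
vertex 2.448 -4.563 3.519
endloop
endfacet
facet normal 0.115 0.861 -0.496
outer loop
vertex 1.749 -3.24 2.406
vertex 2.632 -3.177 2.721
vertex 2.319 -3.587 1.936
endloop
endfacet
facet normal -0.706 -0.279 -0.650
outer loop
vertex 1.749 -3.24 2.406
vertex 2.319 -3.587 1.936
vertex 1.564 -4.627 3.203
endloop
endfacet
facet normal -0.706 -0.280 -0.650
outer loop
vertex 1.564 -4.627 3.203
vertex 2.319 -3.587 1.936
vertex 2.134 -4.973 2.733
endloop
endfacet
facet normal -0.115 -0.861 0.495
outer loop
vertex 1.564 -4.627 3.203
vertex 2.134 -4.973 2.733
vertex 2.448 -4.563 3.519
endloop
endfacet
facet normal 0.114 0.861 -0.495
outer loop
vertex 2.319 -3.587 1.936
vertex 2.632 -3.177 2.721
vertex 3.125 -3.624 2.057
endloop
endfacet
facet normal 0.105 -0.506 -0.856
outer loop
vertex 2.319 -3.587 1.936
vertex 3.125 -3.624 2.057
vertex 2.134 -4.973 2.733
endloop
endfacet
facet normal 0.105 -0.506 -0.856
outer loop
vertex 2.134 -4.973 2.733
vertex 3.125 -3.624 2.057
vertex 2.94 -5.011 2.854
endloop
endfacet
facet normal -0.115 -0.861 0.495
outer loop
vertex 2.134 -4.973 2.733
vertex 2.94 -5.011 2.854
vertex 2.448 -4.563 3.519
endloop
endfacet
facet normal 0.115 0.861 -0.495
outer loop
vertex 3.125 -3.624 2.057
vertex 2.632 -3.177 2.721
vertex 3.56 -3.325 2.679
endloop
endfacet
facet normal 0.838 -0.352 -0.417
outer loop
vertex 3.125 -3.624 2.057
vertex 3.56 -3.325 2.679
vertex 2.94 -5.011 2.854
endloop
endfacet
facet normal 0.838 -0.352 -0.417
outer loop
vertex 2.94 -5.011 2.854
vertex 3.56 -3.325 2.679
vertex 3.375 -4.711 3.476
endloop
endfacet
facet normal -0.114 -0.861 0.495
outer loop
vertex 2.94 -5.011 2.854
vertex 3.375 -4.711 3.476
vertex 2.448 -4.563 3.519
endloop
endfacet
facet normal 0.115 0.861 -0.495
outer loop
vertex 3.56 -3.325 2.679
vertex 2.632 -3.177 2.721
vertex 3.296 -2.914 3.333
endloop
endfacet
facet normal 0.939 0.068 0.336
outer loop
vertex 3.56 -3.325 2.679
vertex 3.296 -2.914 3.333
vertex 3.375 -4.711 3.476
endloop
endfacet
facet normal 0.940 0.068 0.335
outer loop
vertex 3.375 -4.711 3.476
vertex 3.296 -2.914 3.333
vertex 3.112 -4.3 4.13
endloop
endfacet
facet normal -0.115 -0.861 0.495
outer loop
vertex 3.375 -4.711 3.476
vertex 3.112 -4.3 4.13
vertex 2.448 -4.563 3.519
endloop
endfacet
facet normal 0.735 -0.302 -0.606
outer loop
vertex 1.511 -1.157 1.099
vertex 0.978 -1.178 0.463
vertex 1.451 -0.547 0.722
endloop
endfacet
facet normal 0.147 0.530 0.835
outer loop
vertex 1.511 -1.157 1.099
vertex 1.451 -0.547 0.722
vertex 0.162 -0.842 1.137
endloop
endfacet
facet normal 0.735 -0.302 -0.607
outer loop
vertex 1.451 -0.547 0.722
vertex 0.978 -1.178 0.463
vertex 1.035 -0.411 0.15
endloop
endfacet
facet normal -0.116 0.944 0.309
outer loop
vertex 1.451 -0.547 0.722
vertex 1.035 -0.411 0.15
vertex 0.162 -0.842 1.137
endloop
endfacet
facet normal 0.735 -0.302 -0.607
outer loop
vertex 1.035 -0.411 0.15
vertex 0.978 -1.178 0.463
vertex 0.576 -0.853 -0.186
endloop
endfacet
facet normal -0.603 0.774 -0.195
outer loop
vertex 1.035 -0.411 0.15
vertex 0.576 -0.853 -0.186
vertex 0.162 -0.842 1.137
endloop
endfacet
facet normal 0.735 -0.302 -0.607
outer loop
vertex 0.576 -0.853 -0.186
vertex 0.978 -1.178 0.463
vertex 0.42 -1.539 -0.033
endloop
endfacet
facet normal -0.943 0.148 -0.296
outer loop
vertex 0.576 -0.853 -0.186
vertex 0.42 -1.539 -0.033
vertex 0.162 -0.842 1.137
endloop
endfacet
facet normal 0.735 -0.302 -0.607
outer loop
vertex 0.42 -1.539 -0.033
vertex 0.978 -1.178 0.463
vertex 0.684 -1.953 0.493
endloop
endfacet
facet normal -0.883 -0.462 0.080
outer loop
vertex 0.42 -1.539 -0.033
vertex 0.684 -1.953 0.493
vertex 0.162 -0.842 1.137
endloop
endfacet
facet normal 0.735 -0.302 -0.607
outer loop
vertex 0.684 -1.953 0.493
vertex 0.978 -1.178 0.463
vertex 1.17 -1.783 0.997
endloop
endfacet
facet normal -0.467 -0.597 0.652
outer loop
vertex 0.684 -1.953 0.493
vertex 1.17 -1.783 0.997
vertex 0.162 -0.842 1.137
endloop
endfacet
facet normal 0.736 -0.302 -0.606
outer loop
vertex 1.17 -1.783 0.997
vertex 0.978 -1.178 0.463
vertex 1.511 -1.157 1.099
endloop
endfacet
facet normal -0.009 -0.156 0.988
outer loop
vertex 1.17 -1.783 0.997
vertex 1.511 -1.157 1.099
vertex 0.162 -0.842 1.137
endloop
endfacet

endsolid
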